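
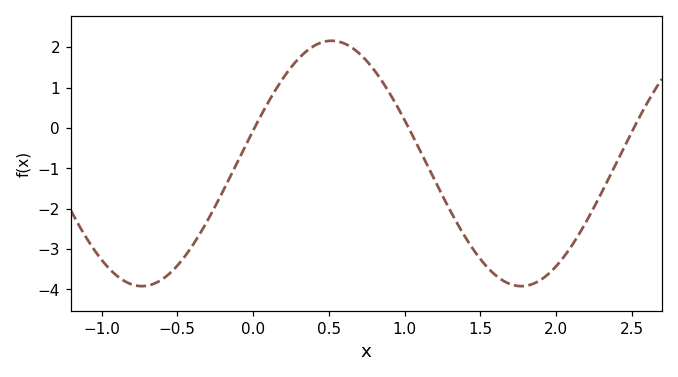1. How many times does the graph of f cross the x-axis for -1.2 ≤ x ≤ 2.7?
3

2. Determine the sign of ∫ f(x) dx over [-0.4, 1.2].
positive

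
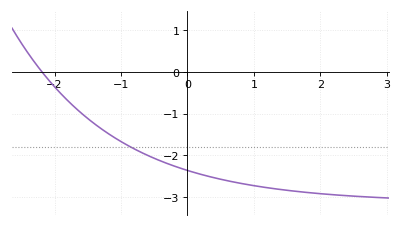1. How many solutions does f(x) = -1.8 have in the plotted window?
1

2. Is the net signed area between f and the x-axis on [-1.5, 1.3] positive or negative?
negative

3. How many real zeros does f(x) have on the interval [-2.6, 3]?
1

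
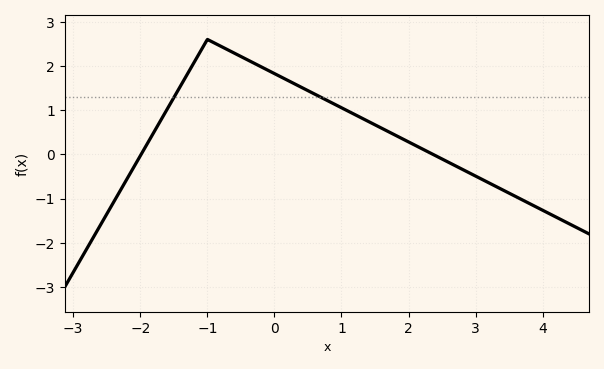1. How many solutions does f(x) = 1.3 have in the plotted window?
2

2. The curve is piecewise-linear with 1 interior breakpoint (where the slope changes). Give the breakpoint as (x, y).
(-1, 2.6)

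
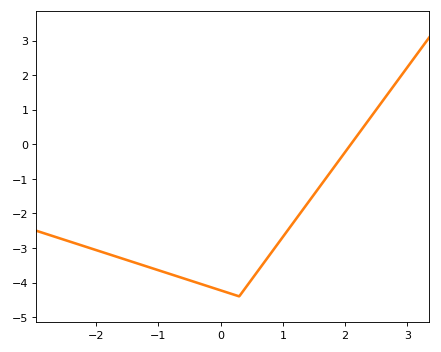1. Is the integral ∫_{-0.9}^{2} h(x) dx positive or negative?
negative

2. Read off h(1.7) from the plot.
-1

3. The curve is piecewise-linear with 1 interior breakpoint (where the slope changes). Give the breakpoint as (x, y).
(0.3, -4.4)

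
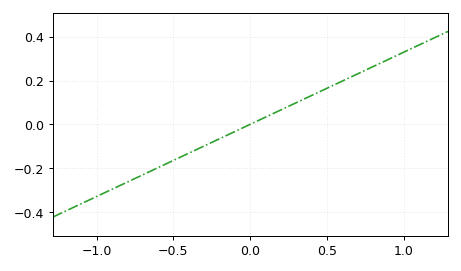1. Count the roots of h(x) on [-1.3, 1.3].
1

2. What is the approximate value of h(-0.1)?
-0.033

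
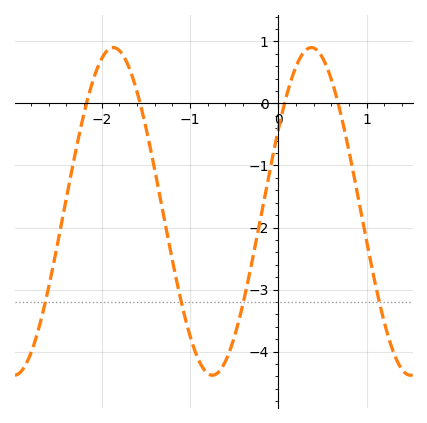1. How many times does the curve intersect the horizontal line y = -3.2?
4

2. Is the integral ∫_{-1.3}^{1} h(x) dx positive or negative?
negative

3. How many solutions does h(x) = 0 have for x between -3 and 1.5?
4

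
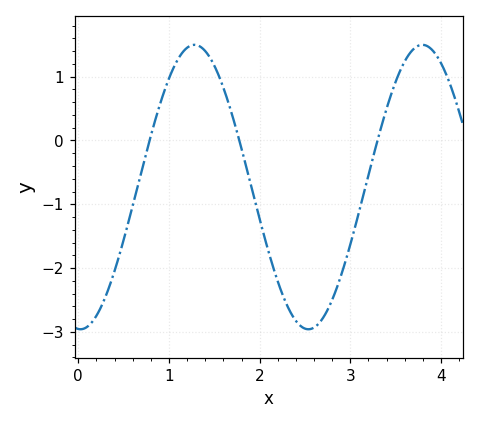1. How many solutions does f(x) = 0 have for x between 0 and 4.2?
3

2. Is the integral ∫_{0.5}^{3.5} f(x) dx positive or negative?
negative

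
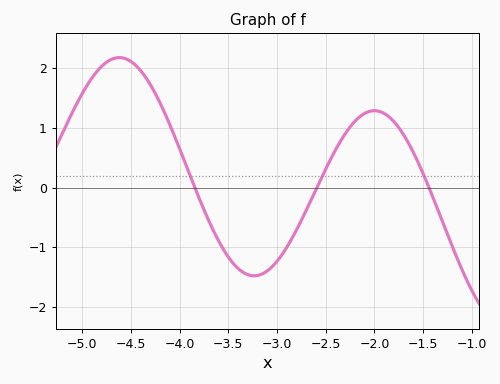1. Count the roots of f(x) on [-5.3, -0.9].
3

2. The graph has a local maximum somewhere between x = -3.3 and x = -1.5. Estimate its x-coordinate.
-2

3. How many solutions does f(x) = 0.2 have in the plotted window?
3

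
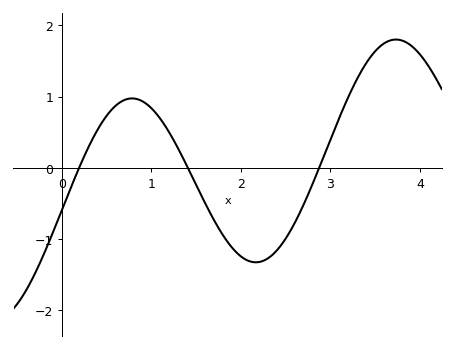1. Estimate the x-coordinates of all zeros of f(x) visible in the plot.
0.191, 1.41, 2.87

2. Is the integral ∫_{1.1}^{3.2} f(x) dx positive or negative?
negative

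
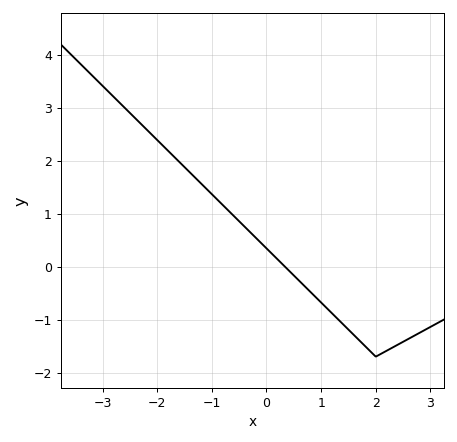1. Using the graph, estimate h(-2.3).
2.7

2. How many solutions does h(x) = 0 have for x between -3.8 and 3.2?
1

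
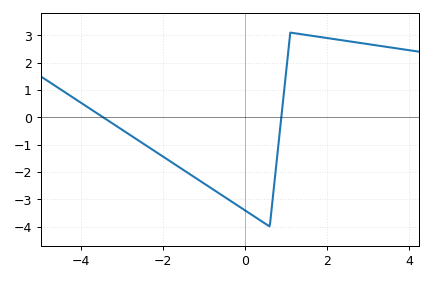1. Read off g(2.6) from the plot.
2.77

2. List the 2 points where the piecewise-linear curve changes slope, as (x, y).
(0.6, -4); (1.1, 3.1)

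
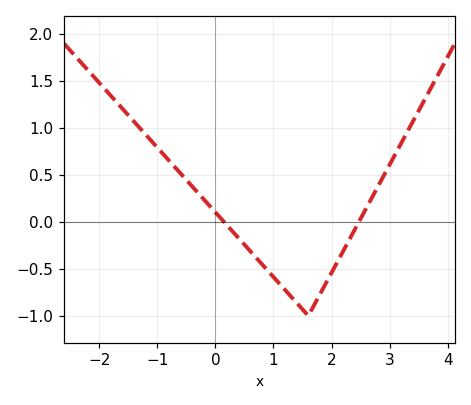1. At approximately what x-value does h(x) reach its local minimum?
1.6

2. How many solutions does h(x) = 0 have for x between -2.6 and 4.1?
2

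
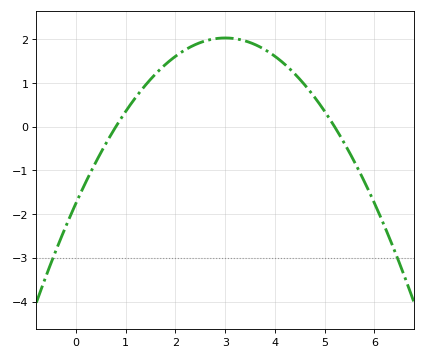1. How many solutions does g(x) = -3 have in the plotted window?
2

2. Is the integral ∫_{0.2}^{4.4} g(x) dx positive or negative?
positive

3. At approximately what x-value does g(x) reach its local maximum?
3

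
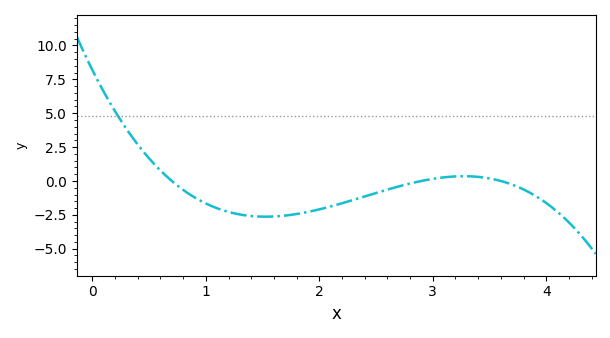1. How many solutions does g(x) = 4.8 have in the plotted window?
1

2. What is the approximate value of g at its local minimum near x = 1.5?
-2.64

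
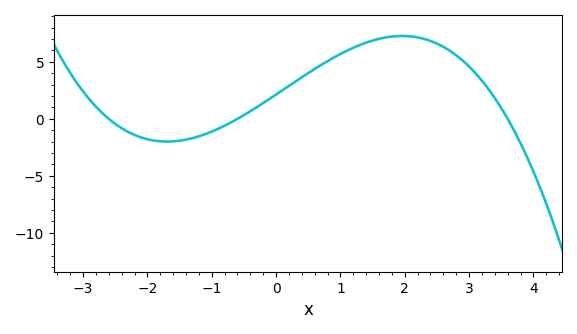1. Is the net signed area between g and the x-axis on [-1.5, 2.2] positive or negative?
positive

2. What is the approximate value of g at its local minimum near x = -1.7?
-2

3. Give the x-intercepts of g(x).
-2.6, -0.6, 3.6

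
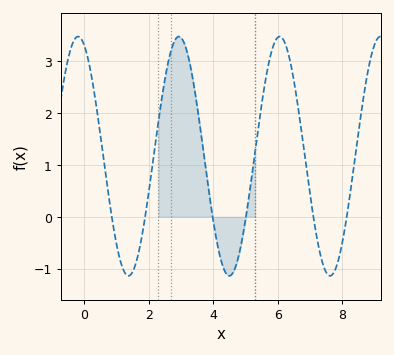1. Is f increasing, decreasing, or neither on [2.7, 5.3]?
neither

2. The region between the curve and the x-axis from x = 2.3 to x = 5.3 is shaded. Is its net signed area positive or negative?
positive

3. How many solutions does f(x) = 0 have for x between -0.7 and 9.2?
6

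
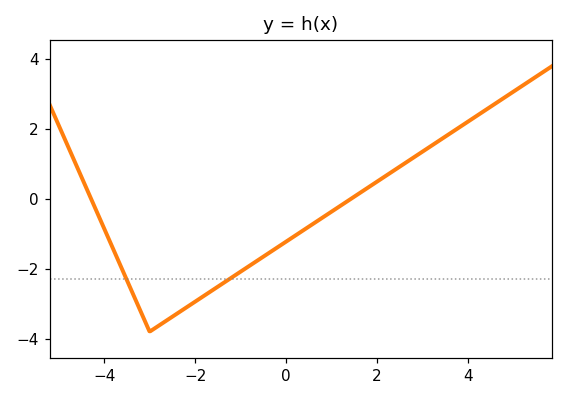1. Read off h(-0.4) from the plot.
-1.6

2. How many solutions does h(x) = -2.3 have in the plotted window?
2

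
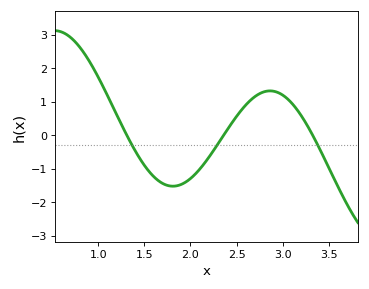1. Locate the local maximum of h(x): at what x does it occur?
2.86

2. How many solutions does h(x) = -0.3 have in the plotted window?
3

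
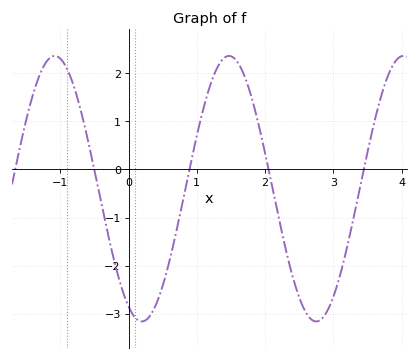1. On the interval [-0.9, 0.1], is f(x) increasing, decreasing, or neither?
decreasing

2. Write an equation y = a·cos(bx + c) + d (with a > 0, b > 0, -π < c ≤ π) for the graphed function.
y = 2.76cos(2.5x + 2.7) - 0.4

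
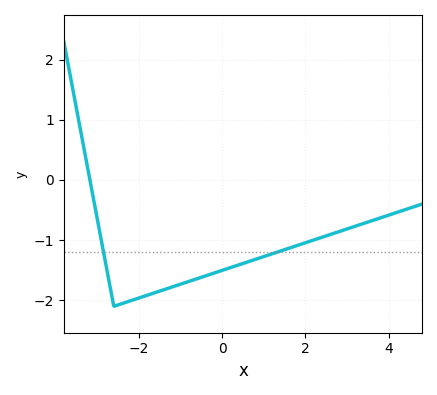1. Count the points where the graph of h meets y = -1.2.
2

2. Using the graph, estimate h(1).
-1.3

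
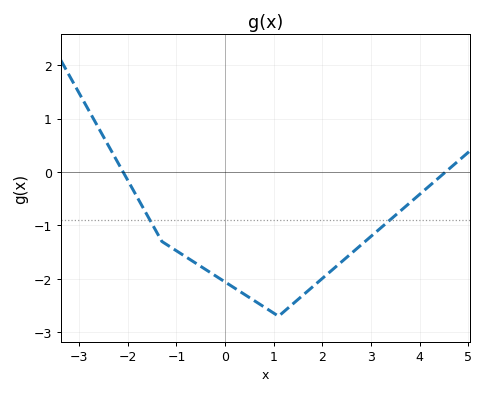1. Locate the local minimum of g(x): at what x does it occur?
1.1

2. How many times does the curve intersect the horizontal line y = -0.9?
2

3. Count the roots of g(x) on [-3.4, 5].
2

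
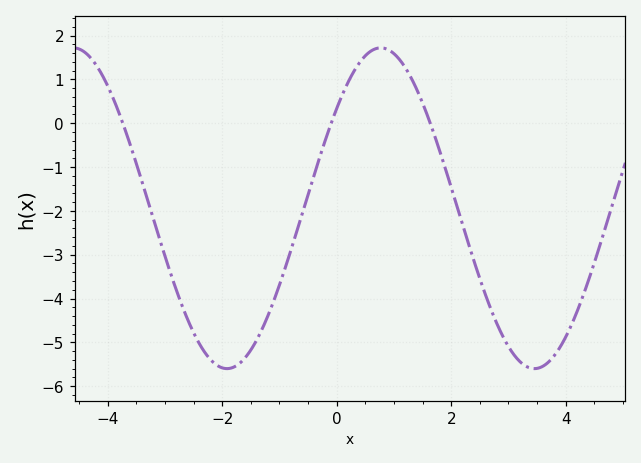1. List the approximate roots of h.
-3.8, 0, 1.6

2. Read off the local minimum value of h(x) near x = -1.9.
-5.6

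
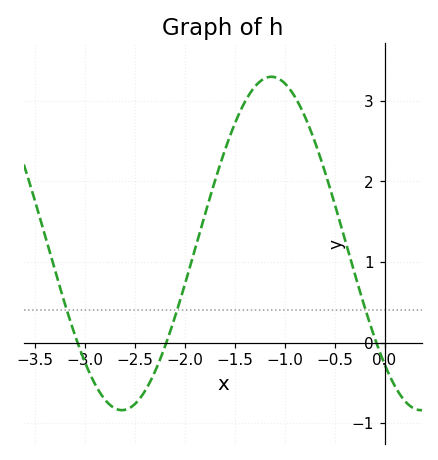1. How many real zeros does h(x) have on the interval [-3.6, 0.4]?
3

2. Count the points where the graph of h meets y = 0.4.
3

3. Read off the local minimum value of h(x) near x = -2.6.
-0.8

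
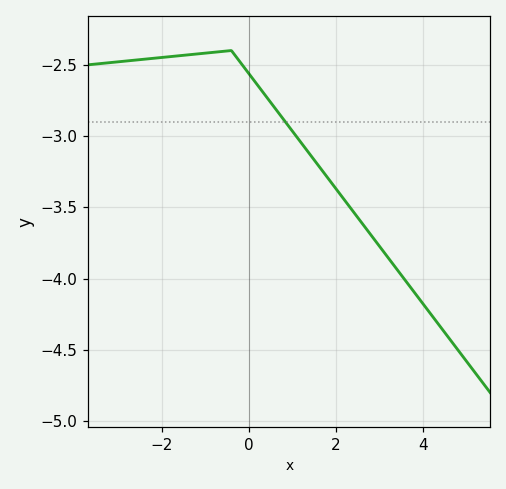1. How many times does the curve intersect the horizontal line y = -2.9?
1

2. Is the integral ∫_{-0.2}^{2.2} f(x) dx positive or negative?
negative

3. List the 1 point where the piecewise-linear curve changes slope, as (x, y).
(-0.4, -2.4)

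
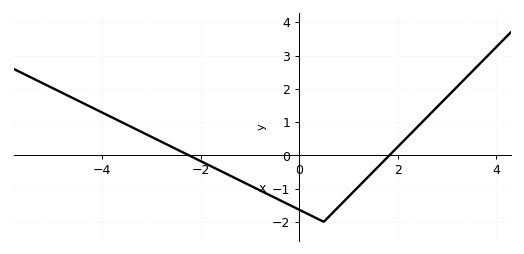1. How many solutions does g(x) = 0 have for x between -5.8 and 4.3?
2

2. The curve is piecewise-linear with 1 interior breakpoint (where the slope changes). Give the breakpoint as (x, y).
(0.5, -2)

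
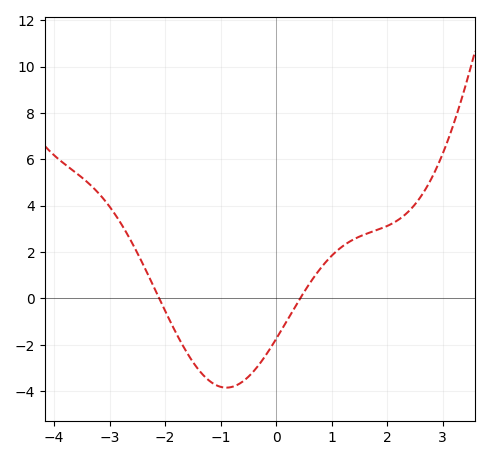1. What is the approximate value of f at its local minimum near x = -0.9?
-3.8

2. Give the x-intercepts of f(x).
-2.2, 0.4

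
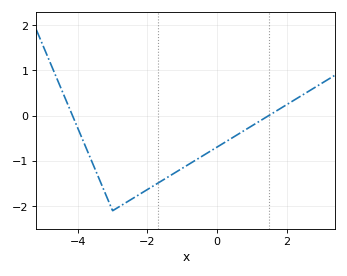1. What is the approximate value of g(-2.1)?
-1.68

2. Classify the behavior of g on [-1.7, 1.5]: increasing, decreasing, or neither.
increasing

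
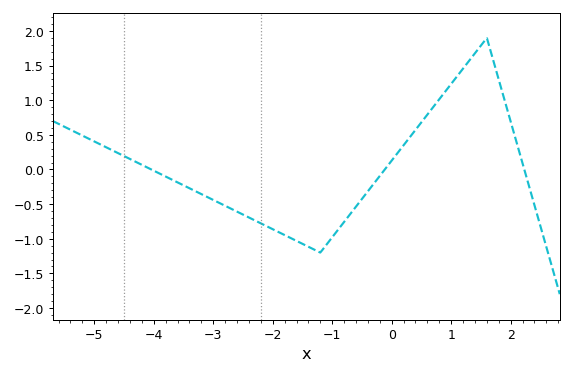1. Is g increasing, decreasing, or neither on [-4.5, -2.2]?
decreasing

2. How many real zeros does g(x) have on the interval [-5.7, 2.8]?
3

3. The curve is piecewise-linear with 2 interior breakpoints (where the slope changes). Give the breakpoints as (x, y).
(-1.2, -1.2); (1.6, 1.9)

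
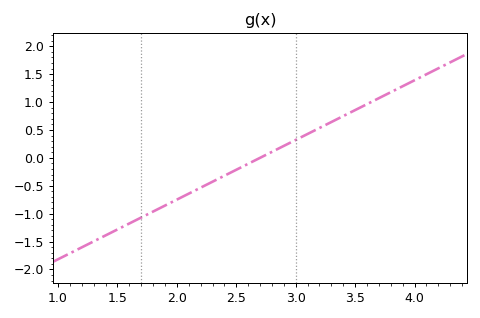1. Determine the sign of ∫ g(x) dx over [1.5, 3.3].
negative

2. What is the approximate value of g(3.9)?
1.3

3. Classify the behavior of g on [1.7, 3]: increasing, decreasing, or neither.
increasing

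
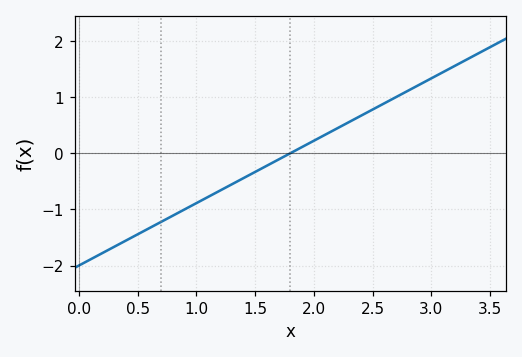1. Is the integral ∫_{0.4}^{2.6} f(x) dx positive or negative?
negative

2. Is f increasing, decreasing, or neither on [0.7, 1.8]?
increasing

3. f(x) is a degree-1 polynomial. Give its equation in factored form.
y = 1.11(x - 1.8)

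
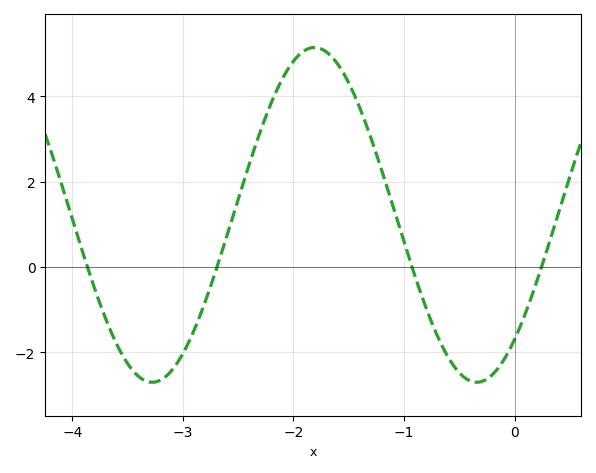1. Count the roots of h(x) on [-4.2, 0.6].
4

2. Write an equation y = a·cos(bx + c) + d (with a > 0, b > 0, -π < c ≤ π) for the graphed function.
y = 3.92cos(2.14x - 2.41) + 1.22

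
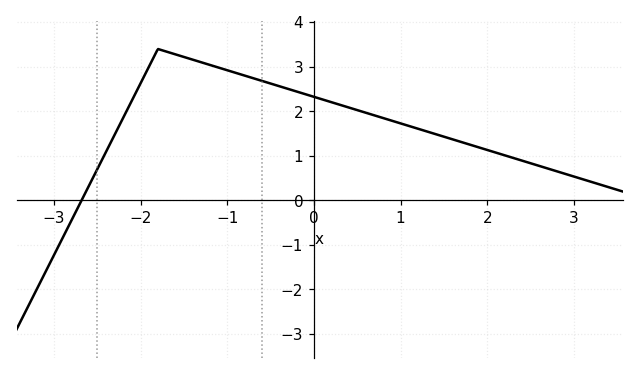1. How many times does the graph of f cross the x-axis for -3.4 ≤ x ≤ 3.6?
1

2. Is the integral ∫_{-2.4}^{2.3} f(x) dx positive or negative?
positive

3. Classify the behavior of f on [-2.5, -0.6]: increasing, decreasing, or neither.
neither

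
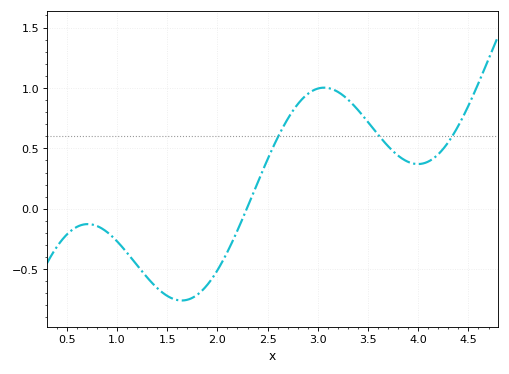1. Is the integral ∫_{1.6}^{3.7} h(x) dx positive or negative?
positive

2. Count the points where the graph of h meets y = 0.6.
3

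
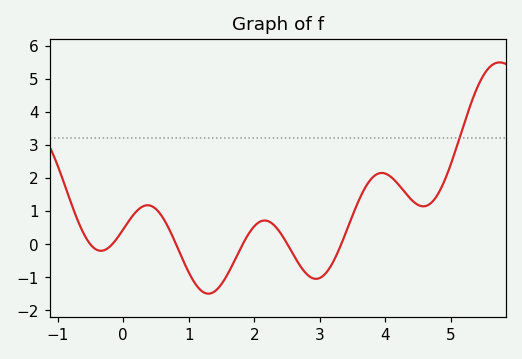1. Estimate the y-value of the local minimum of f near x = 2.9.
-1.05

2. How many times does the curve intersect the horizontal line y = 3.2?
1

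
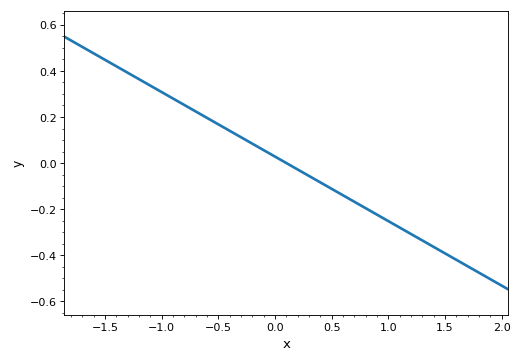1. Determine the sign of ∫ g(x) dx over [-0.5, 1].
negative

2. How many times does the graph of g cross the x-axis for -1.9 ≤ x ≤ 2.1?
1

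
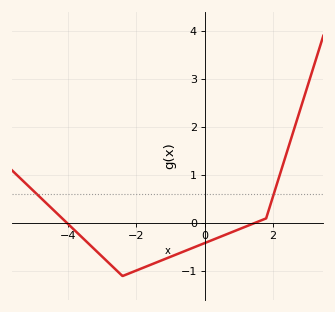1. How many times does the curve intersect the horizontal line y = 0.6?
2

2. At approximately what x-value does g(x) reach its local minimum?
-2.4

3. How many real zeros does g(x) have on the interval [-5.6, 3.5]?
2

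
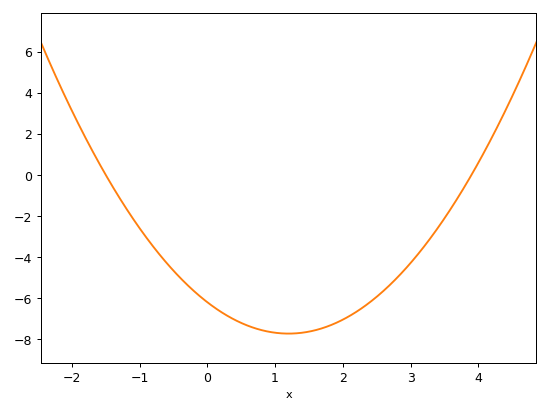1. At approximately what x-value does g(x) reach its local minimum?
1.2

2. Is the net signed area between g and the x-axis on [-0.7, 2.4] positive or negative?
negative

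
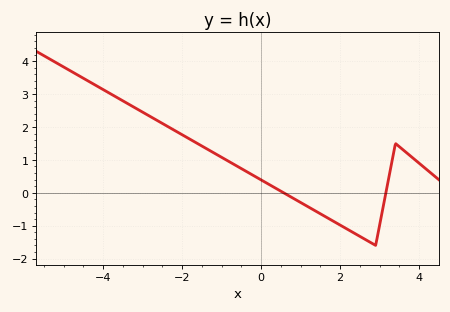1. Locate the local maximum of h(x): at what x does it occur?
3.4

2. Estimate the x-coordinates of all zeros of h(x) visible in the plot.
0.6, 3.2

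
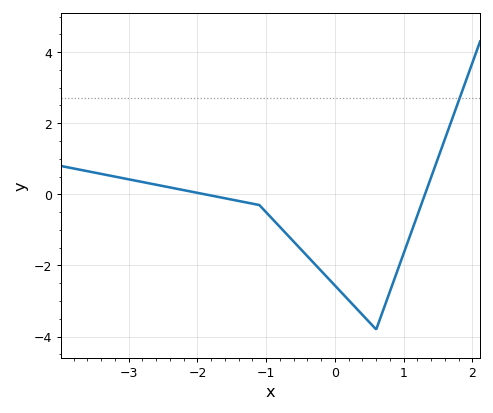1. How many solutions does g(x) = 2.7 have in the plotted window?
1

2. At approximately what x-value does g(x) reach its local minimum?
0.598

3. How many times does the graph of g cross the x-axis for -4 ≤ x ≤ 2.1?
2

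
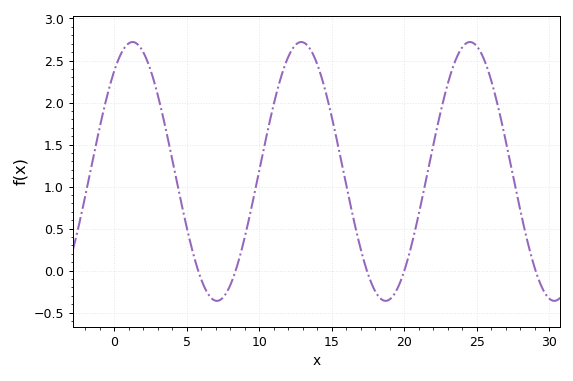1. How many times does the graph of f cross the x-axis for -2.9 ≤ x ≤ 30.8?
5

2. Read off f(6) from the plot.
-0.107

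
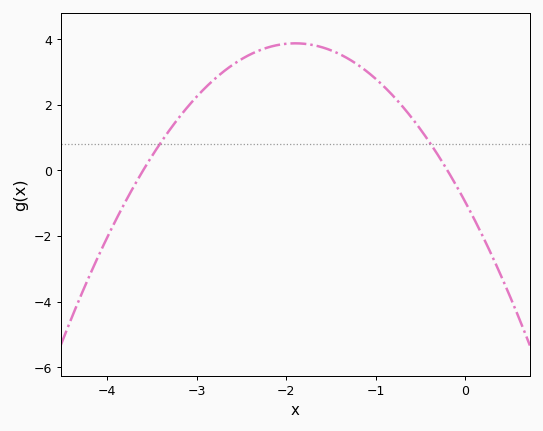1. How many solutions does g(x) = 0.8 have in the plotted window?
2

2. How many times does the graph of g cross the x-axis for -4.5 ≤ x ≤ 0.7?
2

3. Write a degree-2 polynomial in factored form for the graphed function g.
y = -1.34(x + 3.6)(x + 0.2)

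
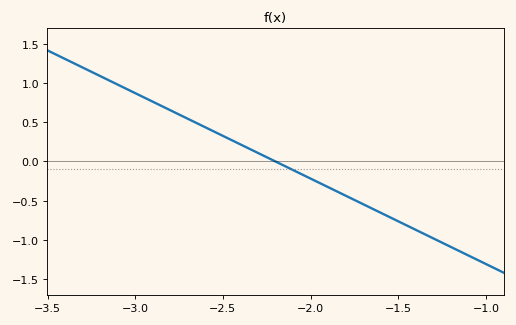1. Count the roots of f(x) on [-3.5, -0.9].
1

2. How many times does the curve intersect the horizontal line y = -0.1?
1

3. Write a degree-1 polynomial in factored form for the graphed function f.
y = -1.09(x + 2.2)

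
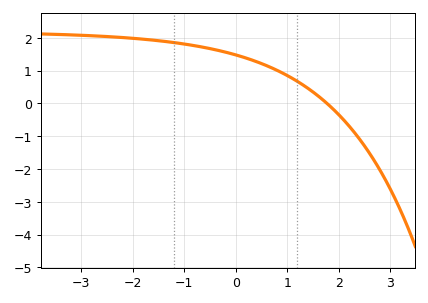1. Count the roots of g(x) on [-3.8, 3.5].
1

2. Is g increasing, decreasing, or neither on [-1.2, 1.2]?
decreasing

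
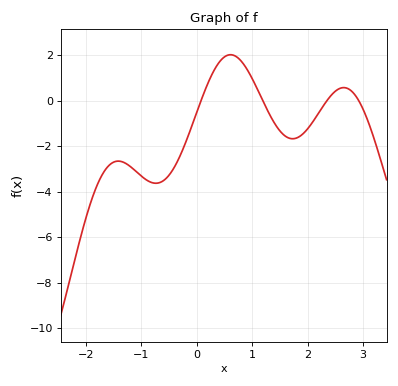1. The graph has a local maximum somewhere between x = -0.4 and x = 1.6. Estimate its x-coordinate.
0.61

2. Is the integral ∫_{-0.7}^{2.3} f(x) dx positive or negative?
negative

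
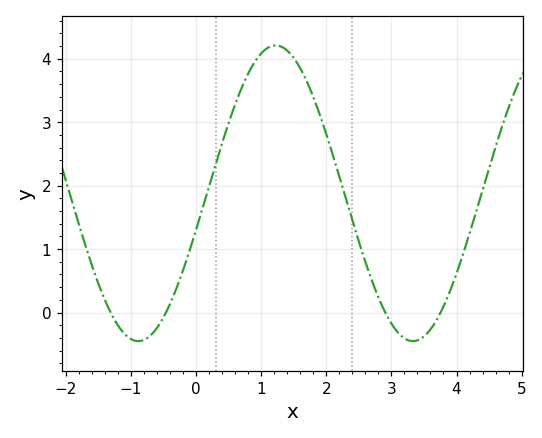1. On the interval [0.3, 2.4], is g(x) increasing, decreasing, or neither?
neither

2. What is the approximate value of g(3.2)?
-0.4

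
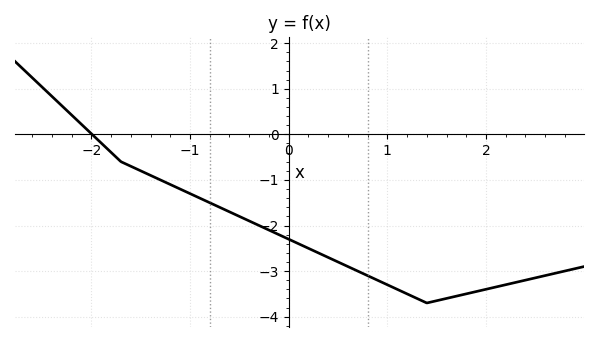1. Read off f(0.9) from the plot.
-3.2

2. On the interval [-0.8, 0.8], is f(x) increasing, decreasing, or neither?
decreasing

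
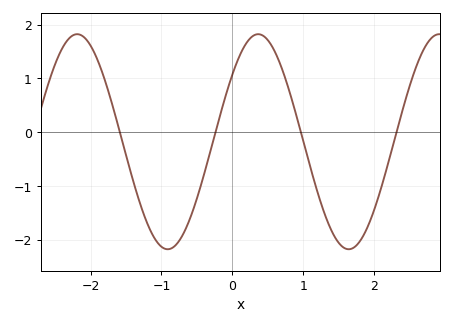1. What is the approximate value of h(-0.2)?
0.2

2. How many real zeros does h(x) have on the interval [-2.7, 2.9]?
4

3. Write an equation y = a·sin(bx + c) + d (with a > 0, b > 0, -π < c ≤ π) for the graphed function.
y = 2sin(2.5x + 0.67) - 0.18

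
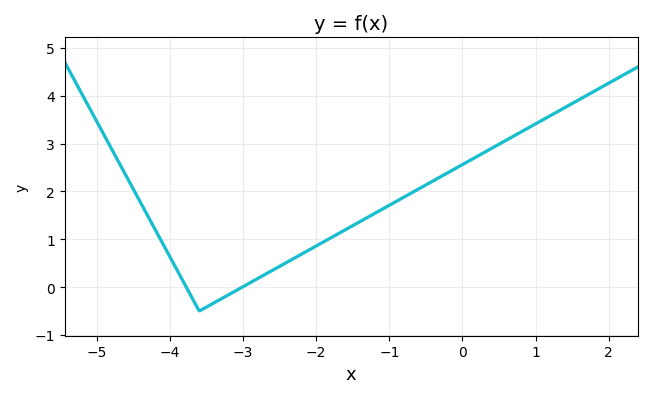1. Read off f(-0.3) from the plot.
2.31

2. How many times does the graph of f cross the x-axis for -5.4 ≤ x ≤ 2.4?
2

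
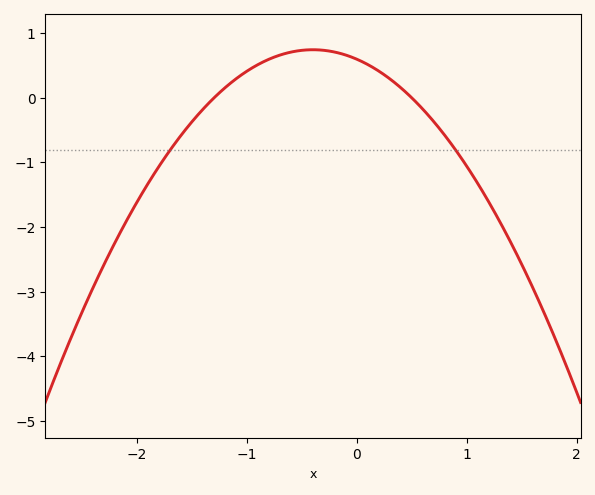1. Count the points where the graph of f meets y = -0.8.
2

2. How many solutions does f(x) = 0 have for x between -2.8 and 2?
2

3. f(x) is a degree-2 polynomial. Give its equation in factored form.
y = -0.92(x + 1.3)(x - 0.5)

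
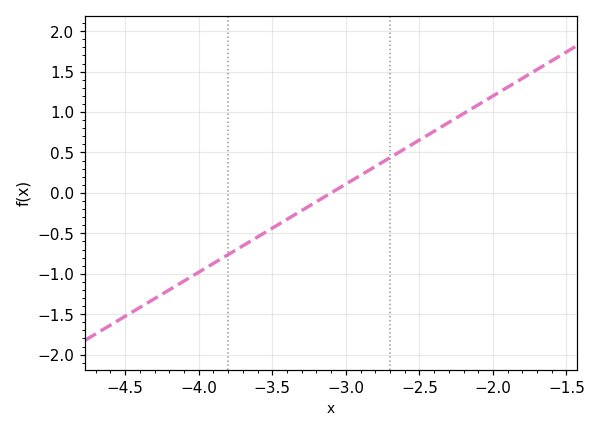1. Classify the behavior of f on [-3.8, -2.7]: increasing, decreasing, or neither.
increasing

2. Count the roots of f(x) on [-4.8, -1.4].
1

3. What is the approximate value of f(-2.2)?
1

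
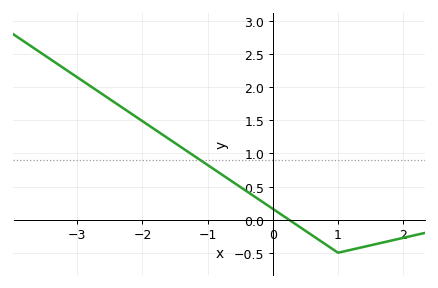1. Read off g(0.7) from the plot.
-0.3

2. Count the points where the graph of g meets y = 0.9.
1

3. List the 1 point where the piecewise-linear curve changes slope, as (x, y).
(1, -0.5)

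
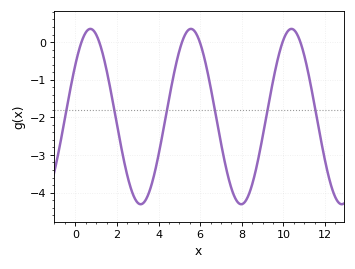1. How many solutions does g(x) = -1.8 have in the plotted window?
6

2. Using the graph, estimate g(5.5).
0.3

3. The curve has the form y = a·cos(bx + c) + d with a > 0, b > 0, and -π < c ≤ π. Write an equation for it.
y = 2.33cos(1.3x - 0.94) - 1.98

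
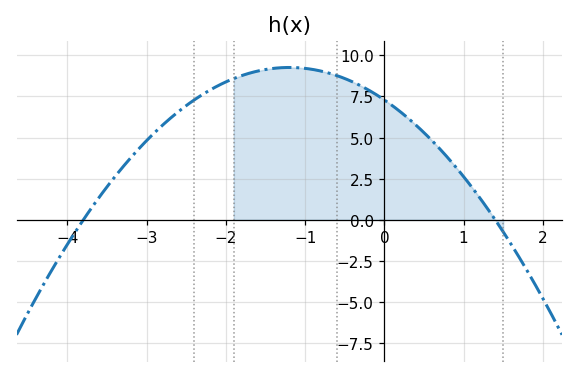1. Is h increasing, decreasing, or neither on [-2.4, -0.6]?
neither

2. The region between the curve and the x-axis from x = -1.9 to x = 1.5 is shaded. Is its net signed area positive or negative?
positive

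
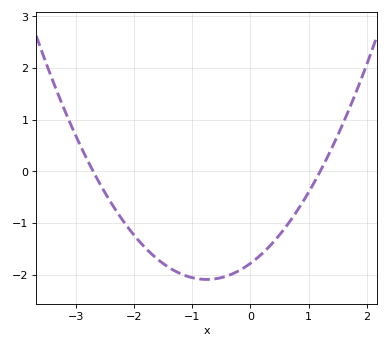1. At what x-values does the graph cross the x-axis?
-2.7, 1.2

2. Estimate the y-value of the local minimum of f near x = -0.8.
-2.1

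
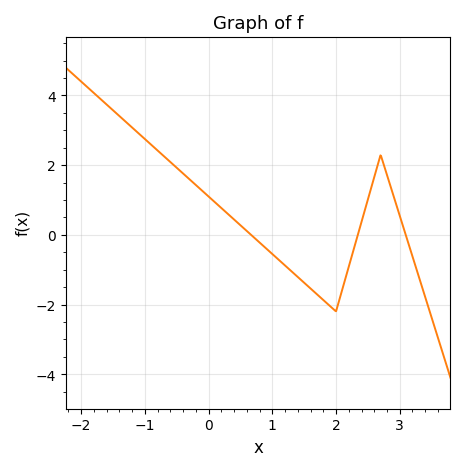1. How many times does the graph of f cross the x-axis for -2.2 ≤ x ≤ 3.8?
3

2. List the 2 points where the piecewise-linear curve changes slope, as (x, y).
(2, -2.2); (2.7, 2.3)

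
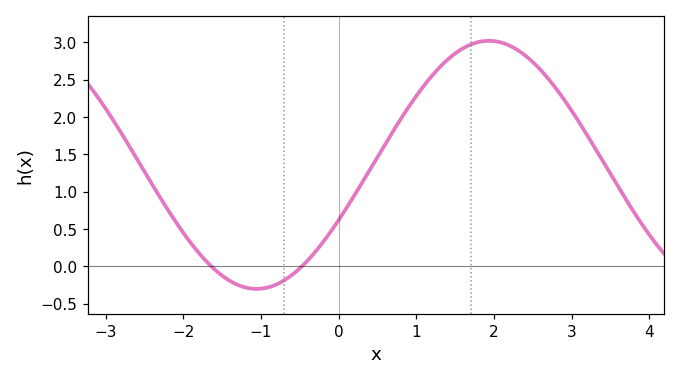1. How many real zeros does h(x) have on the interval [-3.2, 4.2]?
2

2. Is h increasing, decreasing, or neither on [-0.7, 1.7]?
increasing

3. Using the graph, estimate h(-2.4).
1.1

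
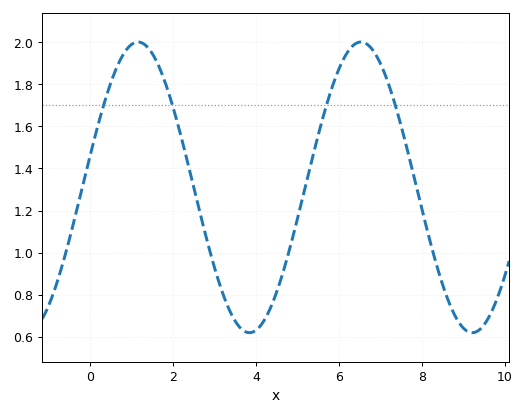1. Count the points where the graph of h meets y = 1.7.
4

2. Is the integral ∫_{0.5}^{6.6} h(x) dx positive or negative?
positive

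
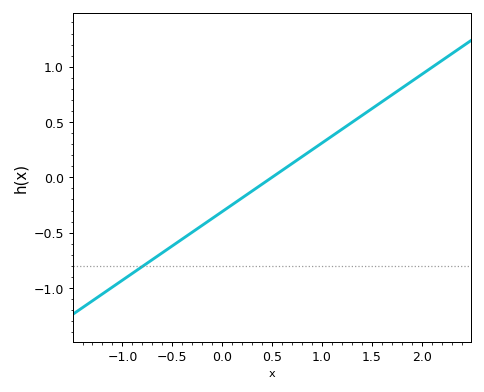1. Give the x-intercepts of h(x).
0.5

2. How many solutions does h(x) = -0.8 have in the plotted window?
1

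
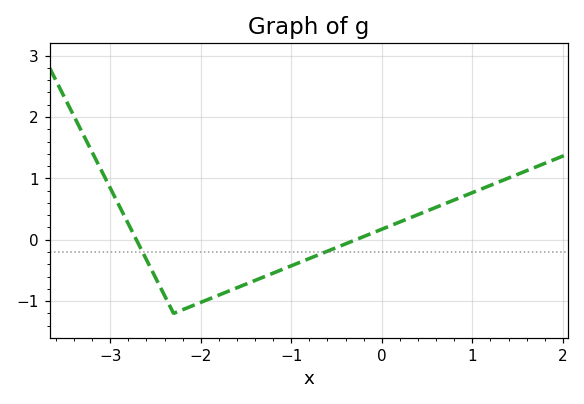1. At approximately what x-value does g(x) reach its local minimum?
-2.3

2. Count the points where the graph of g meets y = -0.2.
2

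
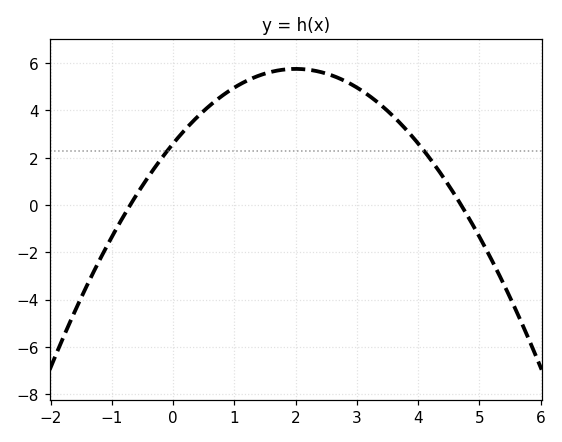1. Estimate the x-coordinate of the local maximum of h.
2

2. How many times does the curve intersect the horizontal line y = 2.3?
2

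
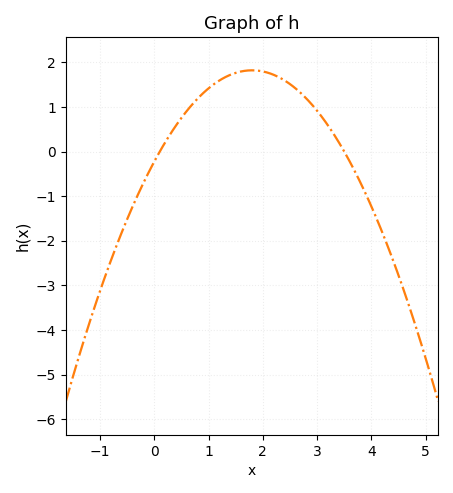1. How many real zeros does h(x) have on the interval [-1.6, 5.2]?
2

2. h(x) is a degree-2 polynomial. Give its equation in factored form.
y = -0.63(x - 0.1)(x - 3.5)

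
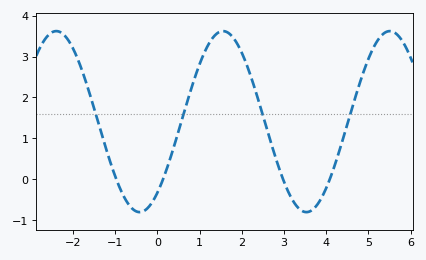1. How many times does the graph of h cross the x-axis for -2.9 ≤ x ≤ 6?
4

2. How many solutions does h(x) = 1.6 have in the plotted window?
4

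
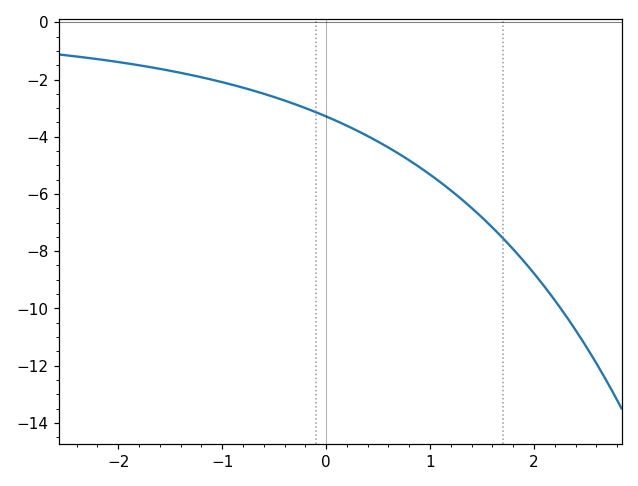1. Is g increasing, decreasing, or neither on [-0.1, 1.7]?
decreasing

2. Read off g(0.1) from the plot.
-3.45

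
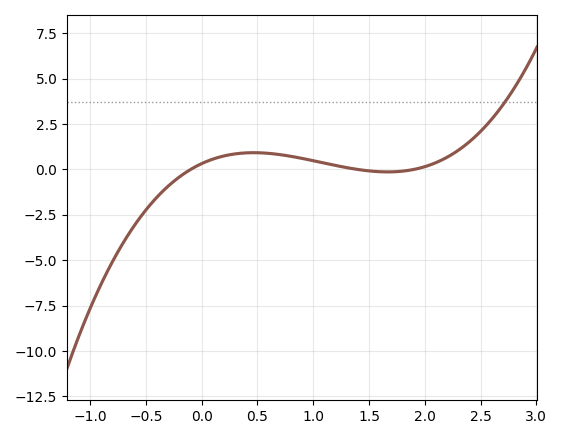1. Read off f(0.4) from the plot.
0.915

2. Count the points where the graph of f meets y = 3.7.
1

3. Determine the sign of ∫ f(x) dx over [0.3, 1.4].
positive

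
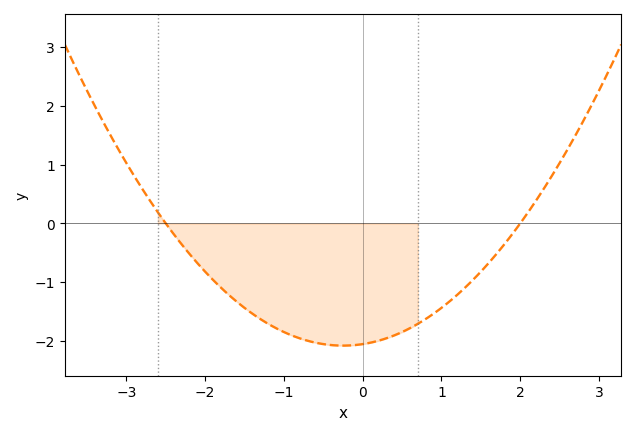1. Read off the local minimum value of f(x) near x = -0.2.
-2.08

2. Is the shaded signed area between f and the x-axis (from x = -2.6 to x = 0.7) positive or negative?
negative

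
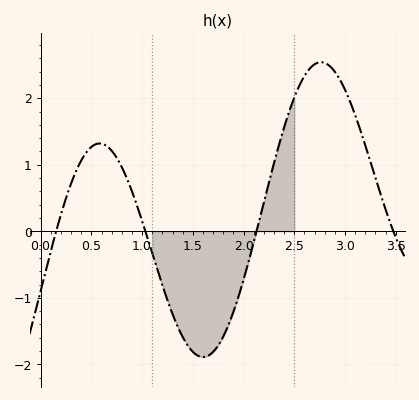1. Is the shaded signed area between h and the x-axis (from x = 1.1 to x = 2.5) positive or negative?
negative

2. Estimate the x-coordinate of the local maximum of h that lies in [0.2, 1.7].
0.6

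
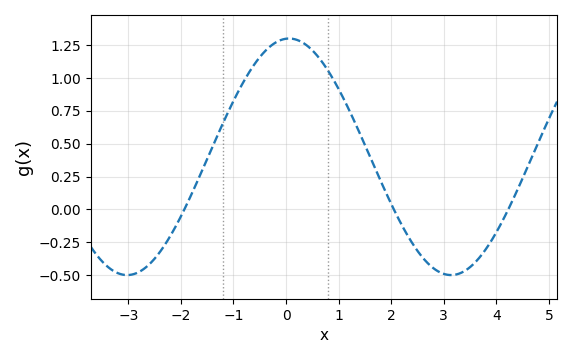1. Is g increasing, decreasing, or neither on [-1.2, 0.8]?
neither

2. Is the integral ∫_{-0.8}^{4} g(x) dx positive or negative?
positive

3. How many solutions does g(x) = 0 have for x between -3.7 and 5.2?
3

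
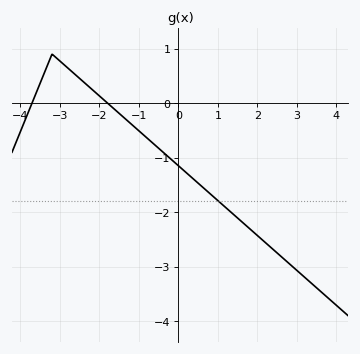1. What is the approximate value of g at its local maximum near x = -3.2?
0.9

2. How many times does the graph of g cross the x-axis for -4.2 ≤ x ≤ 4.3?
2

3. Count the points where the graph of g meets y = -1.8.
1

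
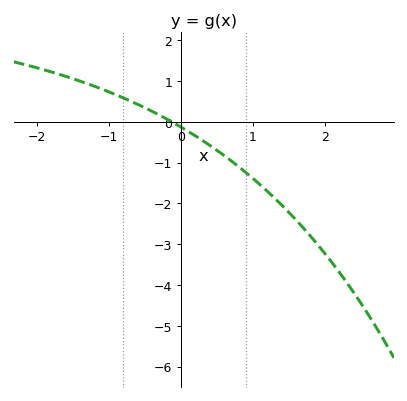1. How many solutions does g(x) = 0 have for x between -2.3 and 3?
1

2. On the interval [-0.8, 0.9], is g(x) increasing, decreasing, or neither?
decreasing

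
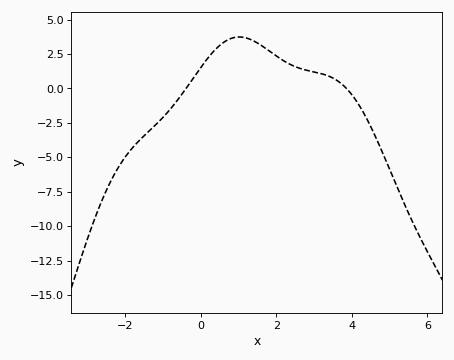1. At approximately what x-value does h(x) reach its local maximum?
1.02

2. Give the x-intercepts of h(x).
-0.392, 3.86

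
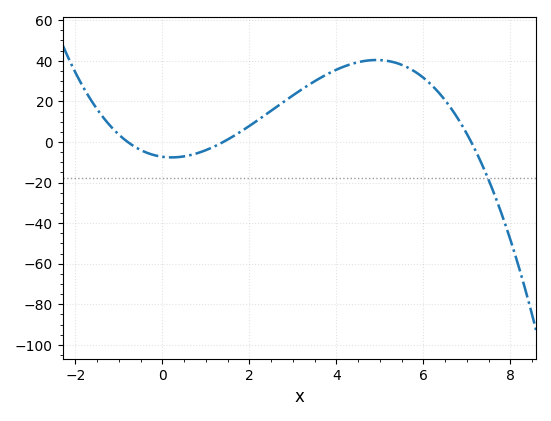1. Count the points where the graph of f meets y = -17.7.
1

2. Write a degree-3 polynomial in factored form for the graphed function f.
y = -0.92(x + 0.8)(x - 1.4)(x - 7.1)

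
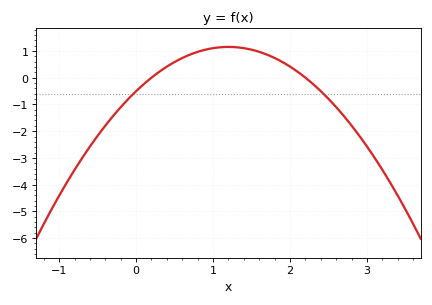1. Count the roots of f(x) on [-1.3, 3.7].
2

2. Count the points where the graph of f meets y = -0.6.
2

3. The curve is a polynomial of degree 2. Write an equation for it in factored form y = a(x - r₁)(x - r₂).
y = -1.15(x - 0.2)(x - 2.2)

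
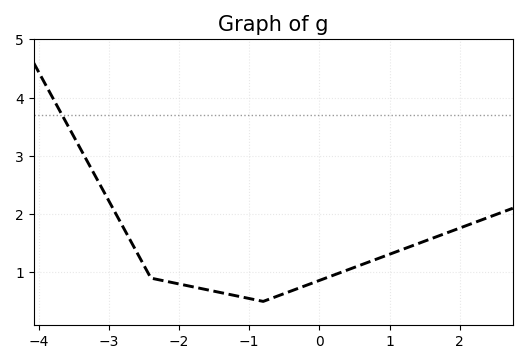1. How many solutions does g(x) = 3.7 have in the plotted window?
1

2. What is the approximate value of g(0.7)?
1.2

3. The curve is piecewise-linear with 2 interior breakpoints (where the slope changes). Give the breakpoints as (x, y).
(-2.4, 0.9); (-0.8, 0.5)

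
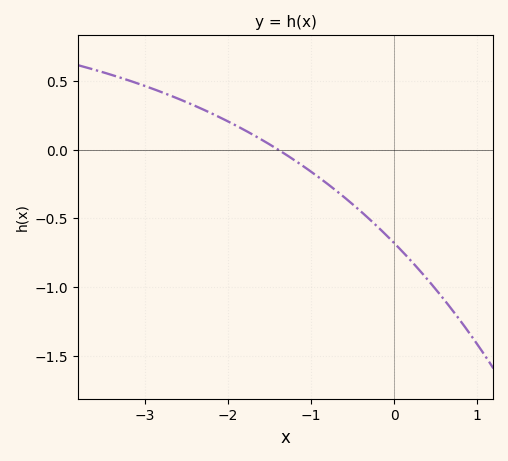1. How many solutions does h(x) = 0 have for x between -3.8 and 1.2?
1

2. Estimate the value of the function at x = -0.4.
-0.45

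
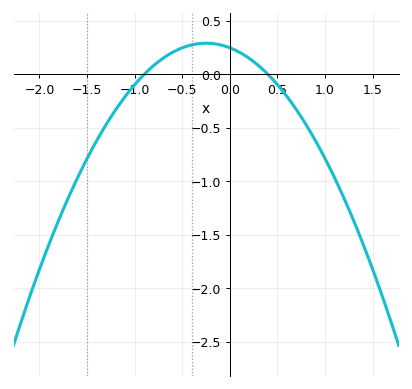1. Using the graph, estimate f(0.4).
0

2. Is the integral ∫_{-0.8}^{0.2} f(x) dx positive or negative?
positive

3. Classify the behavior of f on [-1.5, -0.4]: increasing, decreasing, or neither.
increasing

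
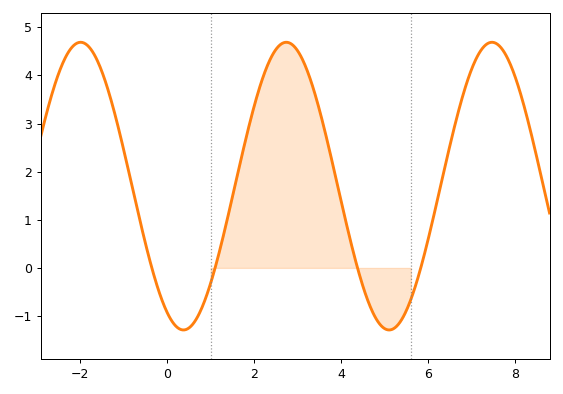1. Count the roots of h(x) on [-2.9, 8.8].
4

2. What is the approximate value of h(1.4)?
1.08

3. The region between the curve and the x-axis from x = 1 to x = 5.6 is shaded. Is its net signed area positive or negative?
positive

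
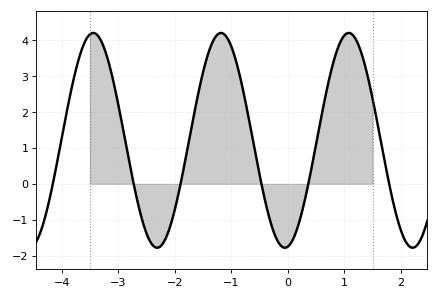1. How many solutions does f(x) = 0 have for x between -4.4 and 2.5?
6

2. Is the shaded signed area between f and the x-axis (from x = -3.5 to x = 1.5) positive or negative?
positive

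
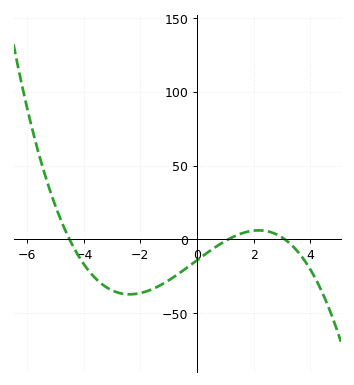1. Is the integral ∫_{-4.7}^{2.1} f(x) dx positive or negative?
negative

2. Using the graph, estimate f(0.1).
-15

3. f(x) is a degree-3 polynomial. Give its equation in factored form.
y = -0.92(x + 4.5)(x - 1.1)(x - 3.1)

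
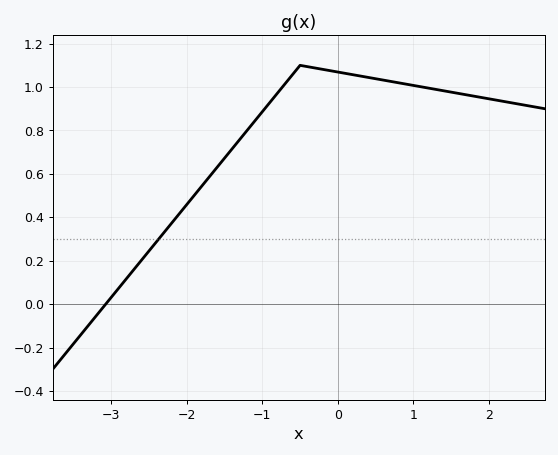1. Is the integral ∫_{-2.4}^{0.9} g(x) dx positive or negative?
positive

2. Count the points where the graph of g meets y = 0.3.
1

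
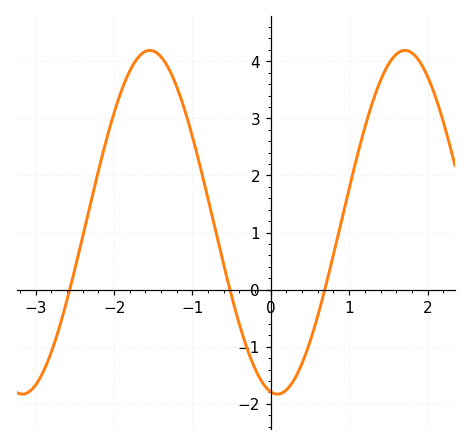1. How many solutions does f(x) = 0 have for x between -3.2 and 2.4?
3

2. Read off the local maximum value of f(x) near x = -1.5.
4.2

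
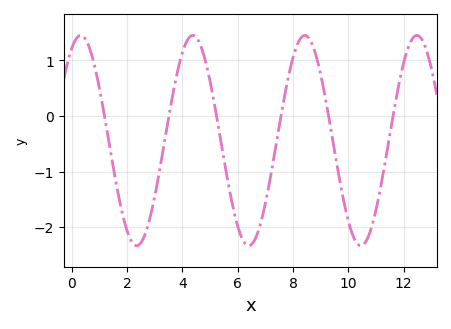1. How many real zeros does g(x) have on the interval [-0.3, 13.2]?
6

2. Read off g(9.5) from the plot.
-0.6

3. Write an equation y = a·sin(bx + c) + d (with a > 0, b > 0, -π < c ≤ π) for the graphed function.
y = 1.89sin(1.6x + 1.1) - 0.44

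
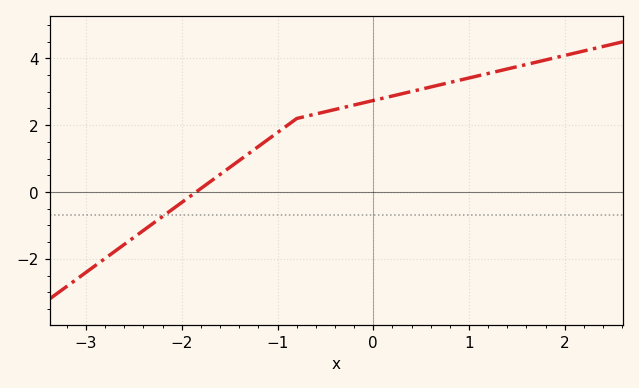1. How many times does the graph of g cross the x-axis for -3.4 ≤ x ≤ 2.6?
1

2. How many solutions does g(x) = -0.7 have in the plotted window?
1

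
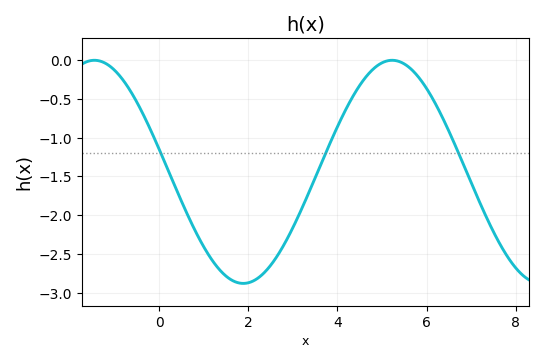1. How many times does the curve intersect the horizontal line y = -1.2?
3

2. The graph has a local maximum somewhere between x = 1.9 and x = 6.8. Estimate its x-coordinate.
5.2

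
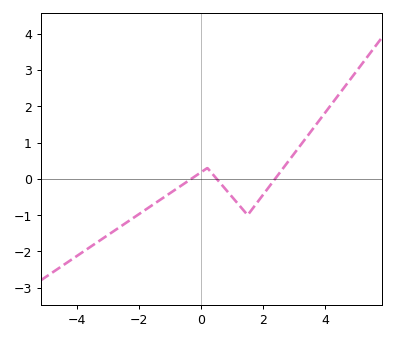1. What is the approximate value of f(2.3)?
-0.097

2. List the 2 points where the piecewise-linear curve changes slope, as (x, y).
(0.2, 0.3); (1.5, -1)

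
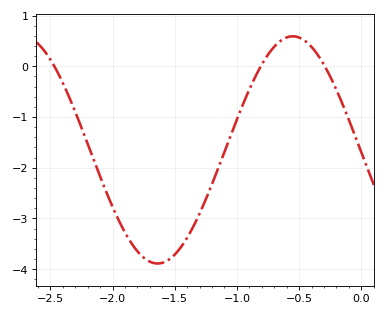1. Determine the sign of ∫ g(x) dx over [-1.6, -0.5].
negative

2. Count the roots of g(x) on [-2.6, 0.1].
3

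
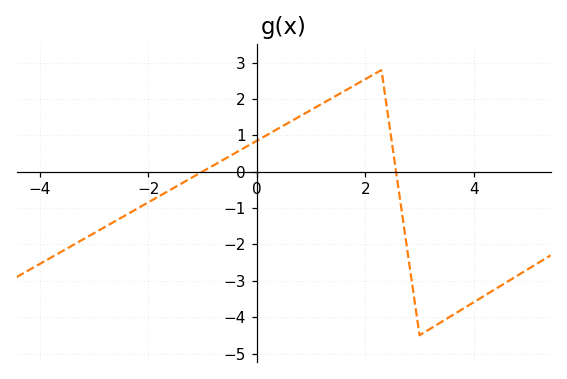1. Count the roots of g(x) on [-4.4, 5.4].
2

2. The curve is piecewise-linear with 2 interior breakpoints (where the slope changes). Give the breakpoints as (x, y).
(2.3, 2.8); (3, -4.5)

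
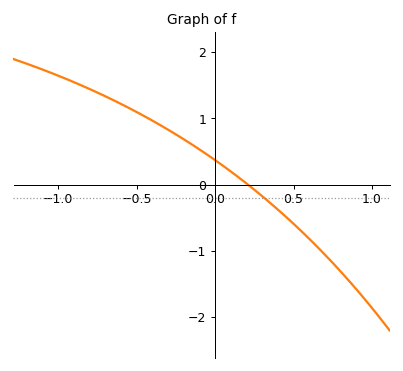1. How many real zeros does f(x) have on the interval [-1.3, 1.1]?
1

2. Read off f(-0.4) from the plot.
1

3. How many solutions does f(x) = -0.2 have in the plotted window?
1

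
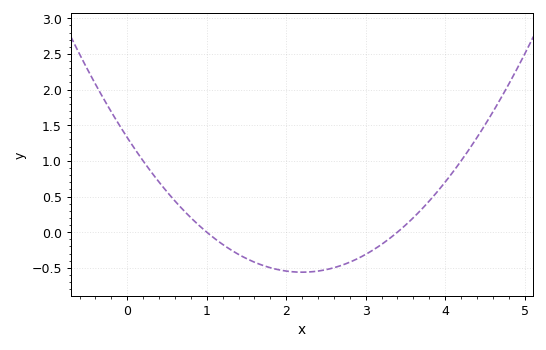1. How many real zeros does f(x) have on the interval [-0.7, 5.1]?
2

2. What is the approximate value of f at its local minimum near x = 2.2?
-0.562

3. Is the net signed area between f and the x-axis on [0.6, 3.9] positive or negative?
negative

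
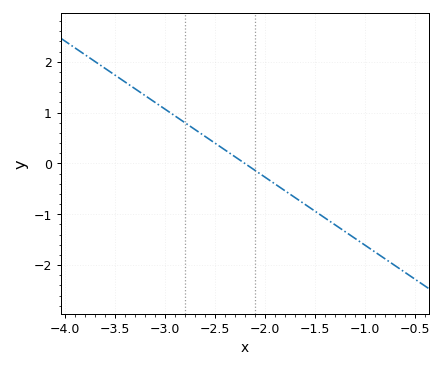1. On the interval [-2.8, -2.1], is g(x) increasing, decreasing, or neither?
decreasing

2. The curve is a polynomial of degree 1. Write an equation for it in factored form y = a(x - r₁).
y = -1.34(x + 2.2)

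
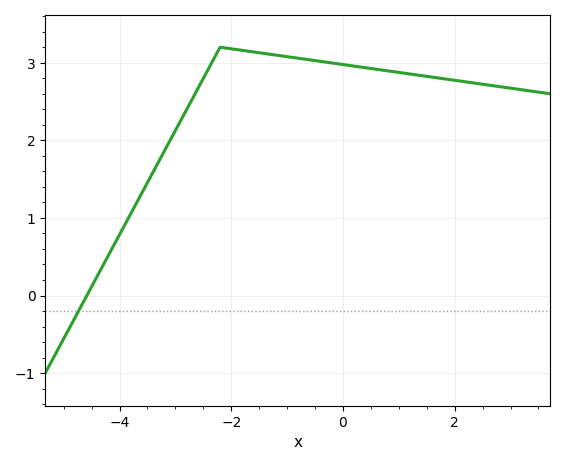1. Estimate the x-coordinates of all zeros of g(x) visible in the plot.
-4.59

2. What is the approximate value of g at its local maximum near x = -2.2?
3.2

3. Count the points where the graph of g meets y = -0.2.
1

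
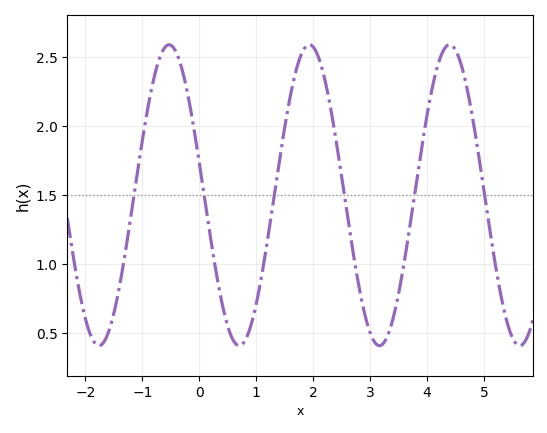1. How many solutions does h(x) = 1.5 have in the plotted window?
6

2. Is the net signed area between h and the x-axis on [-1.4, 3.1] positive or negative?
positive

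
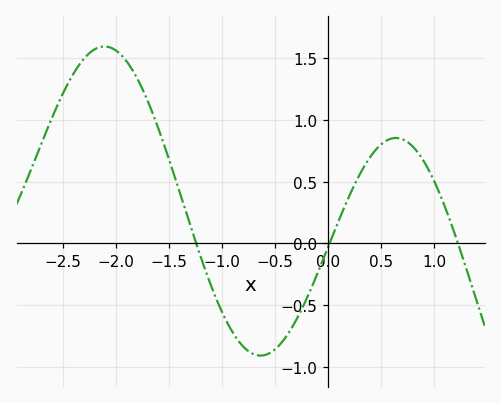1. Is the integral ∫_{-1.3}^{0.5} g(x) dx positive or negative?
negative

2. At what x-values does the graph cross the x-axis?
-1.2, 0, 1.2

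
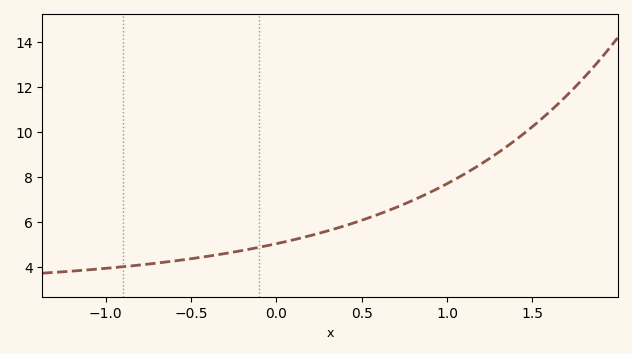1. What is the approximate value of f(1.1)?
8.2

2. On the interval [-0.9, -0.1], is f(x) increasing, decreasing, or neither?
increasing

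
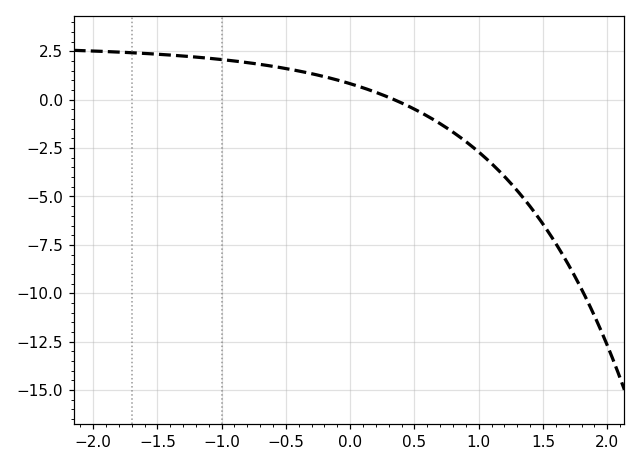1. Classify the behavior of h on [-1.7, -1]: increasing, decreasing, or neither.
decreasing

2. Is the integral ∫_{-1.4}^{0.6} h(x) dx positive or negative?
positive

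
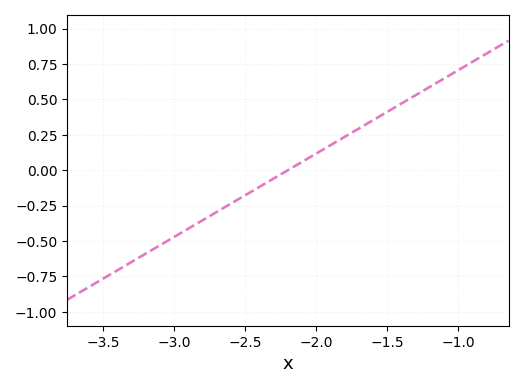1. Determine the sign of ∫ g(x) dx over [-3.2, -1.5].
negative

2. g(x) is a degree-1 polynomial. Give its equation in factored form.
y = 0.59(x + 2.2)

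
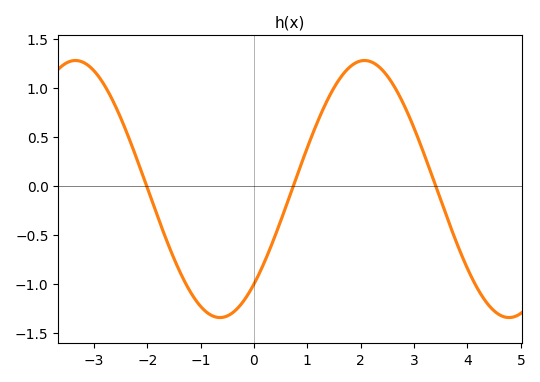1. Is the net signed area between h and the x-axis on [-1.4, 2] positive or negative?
negative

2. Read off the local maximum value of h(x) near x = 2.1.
1.28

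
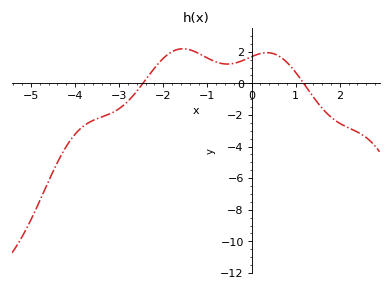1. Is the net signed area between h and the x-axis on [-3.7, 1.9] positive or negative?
positive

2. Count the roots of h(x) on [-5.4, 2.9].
2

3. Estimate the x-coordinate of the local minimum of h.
-0.6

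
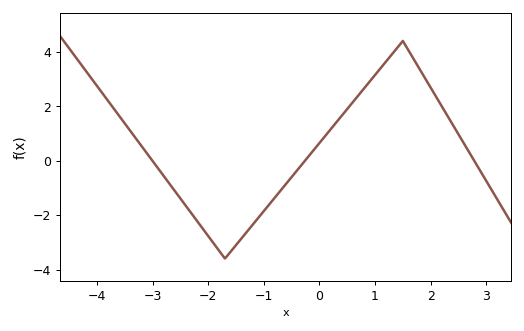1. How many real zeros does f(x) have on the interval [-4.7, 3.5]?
3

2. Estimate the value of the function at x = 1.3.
4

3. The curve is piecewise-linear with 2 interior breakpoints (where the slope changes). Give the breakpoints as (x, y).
(-1.7, -3.6); (1.5, 4.4)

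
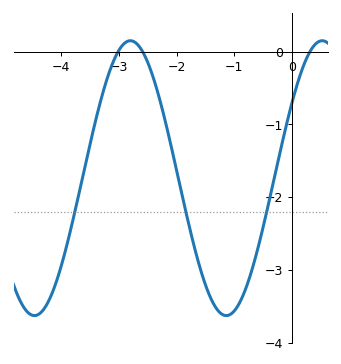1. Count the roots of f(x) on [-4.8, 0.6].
3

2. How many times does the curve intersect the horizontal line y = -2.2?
3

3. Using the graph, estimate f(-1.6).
-3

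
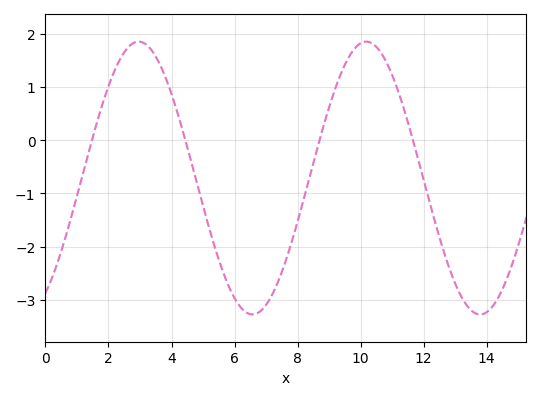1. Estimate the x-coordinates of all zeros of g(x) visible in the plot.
1.4, 4.4, 8.6, 11.6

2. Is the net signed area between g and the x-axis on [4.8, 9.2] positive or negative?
negative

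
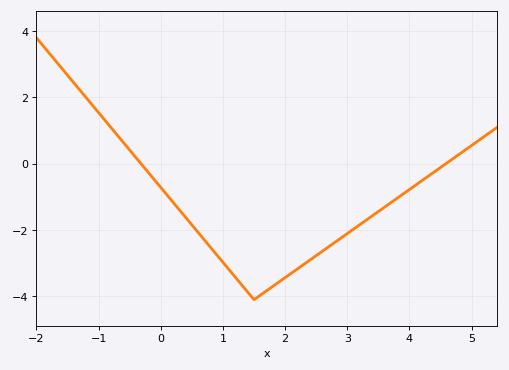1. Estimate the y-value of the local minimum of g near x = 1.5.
-4.1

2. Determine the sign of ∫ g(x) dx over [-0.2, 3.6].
negative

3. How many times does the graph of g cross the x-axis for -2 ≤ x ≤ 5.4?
2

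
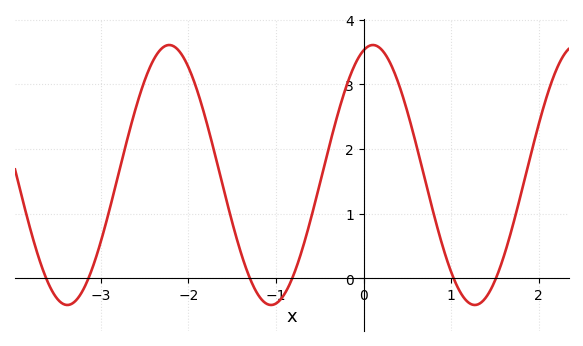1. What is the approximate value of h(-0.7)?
0.5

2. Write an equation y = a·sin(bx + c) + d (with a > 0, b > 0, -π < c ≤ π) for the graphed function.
y = 2.01sin(2.7x + 1.3) + 1.6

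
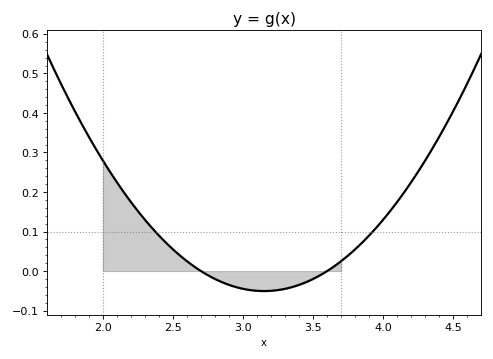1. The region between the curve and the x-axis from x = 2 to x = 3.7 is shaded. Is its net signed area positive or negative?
positive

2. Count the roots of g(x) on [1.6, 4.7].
2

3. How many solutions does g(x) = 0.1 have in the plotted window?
2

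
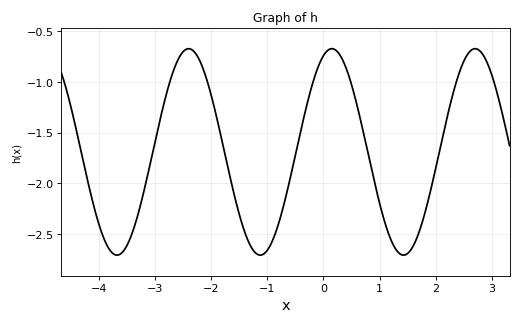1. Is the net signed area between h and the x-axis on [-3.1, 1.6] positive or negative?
negative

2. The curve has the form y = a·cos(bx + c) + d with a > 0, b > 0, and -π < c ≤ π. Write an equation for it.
y = 1.02cos(2.5x - 0.37) - 1.69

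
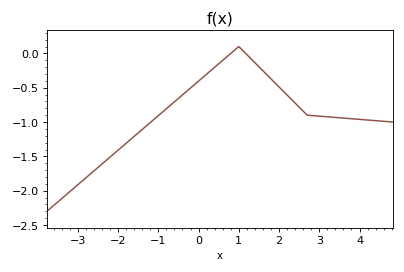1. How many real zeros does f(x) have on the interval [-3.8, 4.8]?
2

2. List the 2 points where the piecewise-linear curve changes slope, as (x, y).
(1, 0.1); (2.7, -0.9)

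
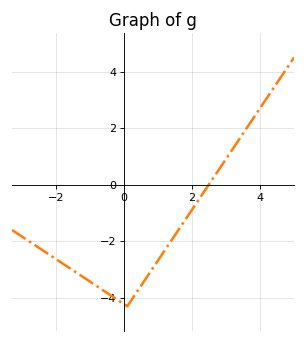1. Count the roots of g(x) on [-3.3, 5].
1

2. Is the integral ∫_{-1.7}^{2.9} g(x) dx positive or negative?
negative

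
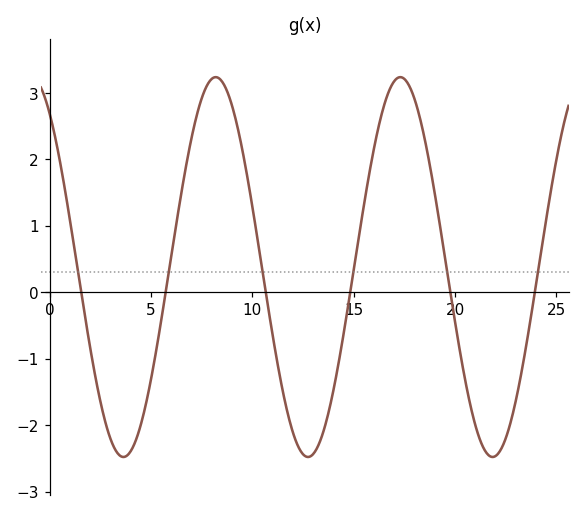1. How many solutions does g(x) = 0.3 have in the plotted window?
6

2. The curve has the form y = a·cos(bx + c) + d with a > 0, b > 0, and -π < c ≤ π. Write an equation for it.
y = 2.86cos(0.69x + 0.63) + 0.38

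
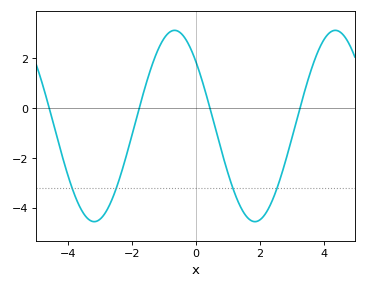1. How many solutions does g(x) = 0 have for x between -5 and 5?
4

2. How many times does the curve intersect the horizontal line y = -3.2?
4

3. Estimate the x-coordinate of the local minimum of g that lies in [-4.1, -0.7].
-3.2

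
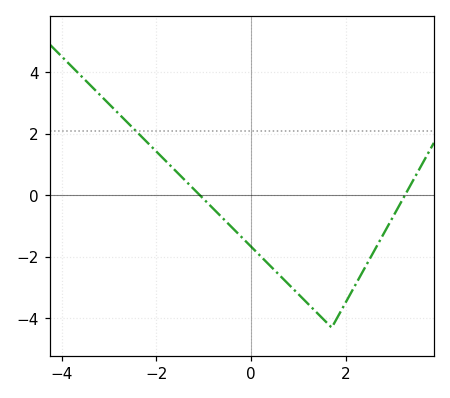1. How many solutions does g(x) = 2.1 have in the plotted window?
1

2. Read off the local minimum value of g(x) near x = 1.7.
-4.3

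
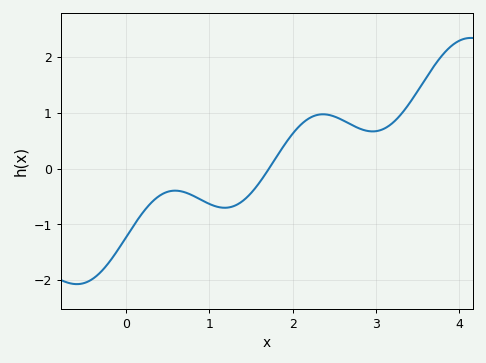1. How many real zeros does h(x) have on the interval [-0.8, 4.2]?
1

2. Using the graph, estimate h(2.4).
1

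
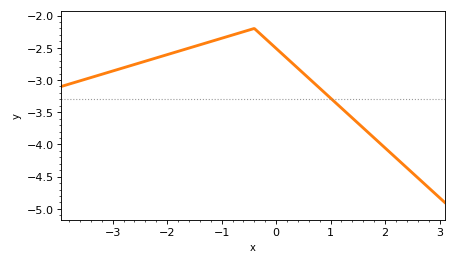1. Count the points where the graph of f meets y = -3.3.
1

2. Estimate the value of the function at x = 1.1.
-3.35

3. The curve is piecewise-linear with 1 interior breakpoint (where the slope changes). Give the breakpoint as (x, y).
(-0.4, -2.2)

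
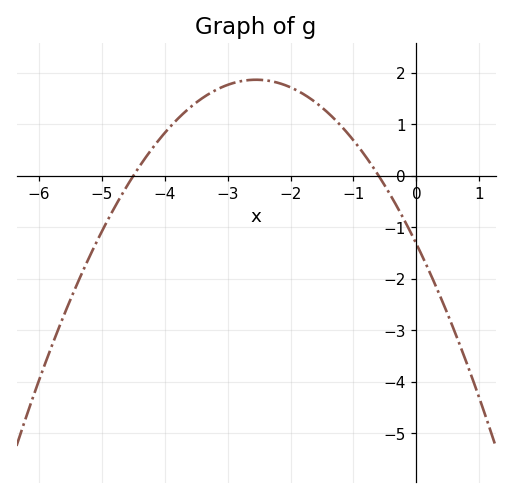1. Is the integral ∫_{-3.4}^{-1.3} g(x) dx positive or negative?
positive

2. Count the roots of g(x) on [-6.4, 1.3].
2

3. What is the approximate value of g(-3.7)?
1.22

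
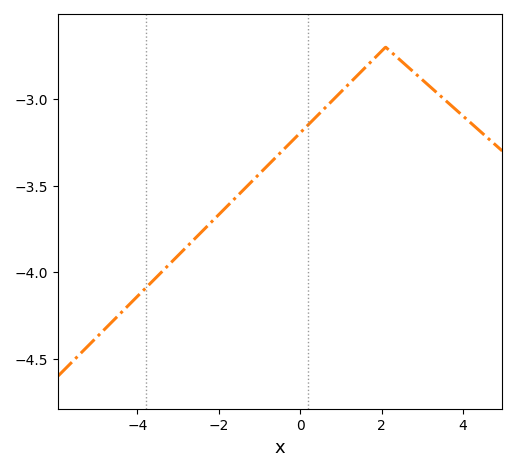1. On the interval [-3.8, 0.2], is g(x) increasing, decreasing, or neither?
increasing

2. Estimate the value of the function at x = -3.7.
-4.07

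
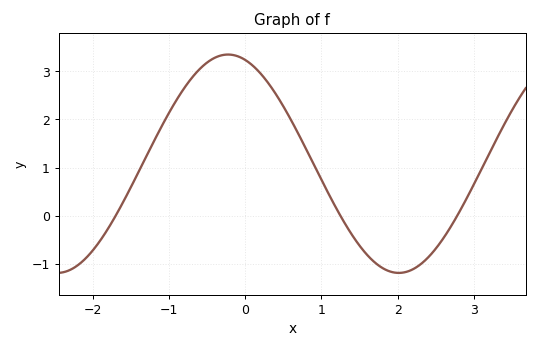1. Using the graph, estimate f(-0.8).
2.66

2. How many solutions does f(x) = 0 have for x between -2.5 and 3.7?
3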